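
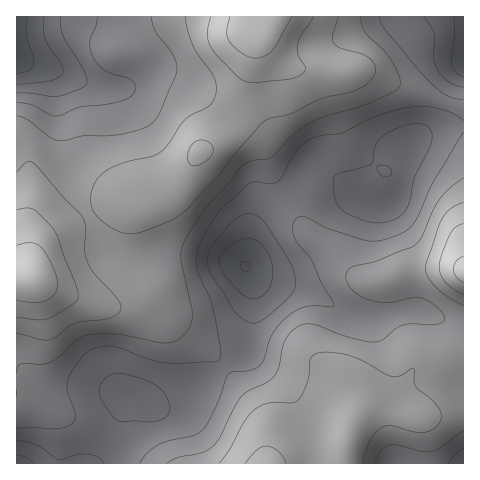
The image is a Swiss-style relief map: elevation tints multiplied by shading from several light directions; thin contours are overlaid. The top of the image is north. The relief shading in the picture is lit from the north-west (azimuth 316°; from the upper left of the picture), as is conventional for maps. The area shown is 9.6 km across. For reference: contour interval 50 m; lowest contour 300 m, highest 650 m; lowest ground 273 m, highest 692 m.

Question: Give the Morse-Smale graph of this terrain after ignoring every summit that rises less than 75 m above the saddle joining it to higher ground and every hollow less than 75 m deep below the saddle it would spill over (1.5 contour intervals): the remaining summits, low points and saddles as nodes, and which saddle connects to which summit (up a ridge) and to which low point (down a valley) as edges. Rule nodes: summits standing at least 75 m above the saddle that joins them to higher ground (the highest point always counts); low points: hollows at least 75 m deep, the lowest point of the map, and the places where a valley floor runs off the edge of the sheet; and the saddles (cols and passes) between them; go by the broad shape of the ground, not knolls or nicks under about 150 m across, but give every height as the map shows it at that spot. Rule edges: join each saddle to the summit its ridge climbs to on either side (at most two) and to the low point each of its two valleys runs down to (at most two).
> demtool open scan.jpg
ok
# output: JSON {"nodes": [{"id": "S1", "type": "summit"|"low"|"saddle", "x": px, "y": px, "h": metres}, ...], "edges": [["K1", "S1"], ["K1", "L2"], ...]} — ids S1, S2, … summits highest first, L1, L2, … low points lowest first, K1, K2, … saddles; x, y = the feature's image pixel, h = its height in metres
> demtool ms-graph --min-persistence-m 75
{"nodes": [
{"id": "S1", "type": "summit", "x": 28, "y": 278, "h": 692},
{"id": "S2", "type": "summit", "x": 271, "y": 18, "h": 670},
{"id": "S3", "type": "summit", "x": 463, "y": 272, "h": 668},
{"id": "S4", "type": "summit", "x": 269, "y": 463, "h": 616},
{"id": "L1", "type": "low", "x": 17, "y": 56, "h": 273},
{"id": "L2", "type": "low", "x": 245, "y": 266, "h": 298},
{"id": "L3", "type": "low", "x": 463, "y": 59, "h": 316},
{"id": "L4", "type": "low", "x": 17, "y": 463, "h": 333},
{"id": "L5", "type": "low", "x": 463, "y": 463, "h": 412},
{"id": "K1", "type": "saddle", "x": 88, "y": 215, "h": 548},
{"id": "K2", "type": "saddle", "x": 463, "y": 360, "h": 532},
{"id": "K3", "type": "saddle", "x": 452, "y": 105, "h": 457},
{"id": "K4", "type": "saddle", "x": 463, "y": 127, "h": 448},
{"id": "K5", "type": "saddle", "x": 224, "y": 367, "h": 447}],
"edges": [["K1", "S1"], ["K1", "S2"], ["K1", "L1"], ["K1", "L2"], ["K2", "S4"], ["K2", "L2"], ["K2", "L5"], ["K3", "S2"], ["K3", "L2"], ["K3", "L3"], ["K4", "S2"], ["K4", "S3"], ["K4", "L2"], ["K5", "S1"], ["K5", "S4"], ["K5", "L2"], ["K5", "L4"]]}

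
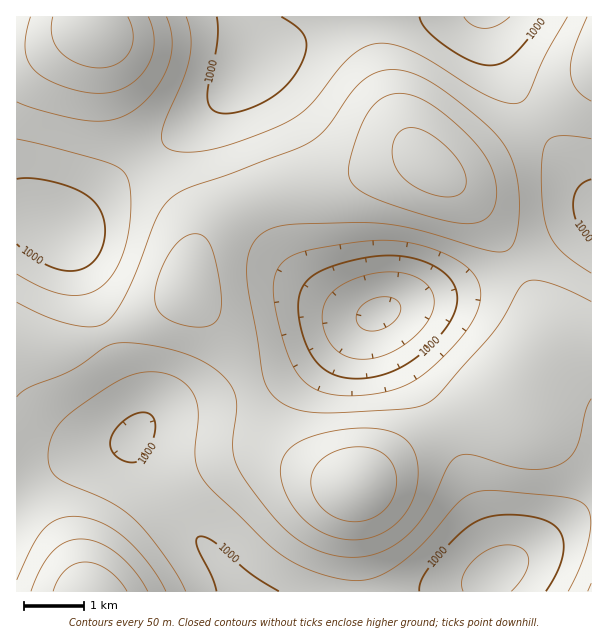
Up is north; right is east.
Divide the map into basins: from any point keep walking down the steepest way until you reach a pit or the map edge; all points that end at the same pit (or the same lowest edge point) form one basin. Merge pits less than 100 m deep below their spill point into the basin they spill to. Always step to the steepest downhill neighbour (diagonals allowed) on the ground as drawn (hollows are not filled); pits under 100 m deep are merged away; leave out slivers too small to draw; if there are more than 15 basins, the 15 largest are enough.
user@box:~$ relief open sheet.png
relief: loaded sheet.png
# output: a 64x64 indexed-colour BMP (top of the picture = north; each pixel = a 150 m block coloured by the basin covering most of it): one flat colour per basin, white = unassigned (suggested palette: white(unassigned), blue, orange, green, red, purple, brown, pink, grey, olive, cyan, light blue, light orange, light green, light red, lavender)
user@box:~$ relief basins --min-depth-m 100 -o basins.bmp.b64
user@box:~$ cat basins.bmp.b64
<image width="64" height="64" href="data:image/bmp;base64,Qk12CAAAAAAAAHYAAAAoAAAAQAAAAEAAAAABAAQAAAAAAAAIAAATCwAAEwsAABAAAAAAAAAA////ALR3HwAOf/8ALKAsACgn1gC9Z5QAS1aMAMJ34wB/f38AIr28AM++FwDox64AeLv/AIrfmACWmP8A1bDFACIiIiIiIiIiIiIiIiIiIiIiIiIiIiIiIiIiIiIiIiIiIiIiIiIiIiIiIiIiIiIiIiIiIiIiIiIiIiIiIiIiIiIiIiIiIiIiIiIiIiIiIiIiIiIiIiIiIiIiIiIiIiIiIiIiIiIiIiIiIiIiIiIiIiIiIiIiIiIiIiIiIiIiIiIiIiIiIiIiIiIiIiIiIiIiIiIiIiIiIiIiIiIiIiIiIiIiIiIiIiIiIiIiIiIiIiIiIiIiIiIiIiIiIiIiIiIiIiIiIiIiIiIiIiIiIiIiIiIiIiIiIiIiIiIiIiIiIiIiIiIiIiIiIiIiIiIiIiIiIiIiIiIiIiIiIiIiIiIiIiIiIiIiIiIiIiIiIiIiIiIiIiIiIiIiIiIiIiIiIiIiIiIiIiIiIiIiIiIiIiIiIiIiIiIiIiIiIiIiIiIiIiIiIiIiIiIiIiIiIiIiIiIiIiIiIiIiIiIiIiIiIiIiIiIiIiIiIiIiIiIiIiIiIiIiIiIiIiIiIiIiIiIiIiIiIiIiIiIiIiIiIiIiIiIiIiIiIjMyIiIiIiIiIiIiIiIiIiIiIiIiIiIiIiIiIiIiIiIzMzMiIiIiIiIiIiIiIiIiIiIiIiIiIiIiIiIiIiIiMzMzMzIiIiIiIiIiIiIiIiIiIiIiIiIiIiIiIiIiIjMzMzMzMzIiIiIiIiIiIiIiIiIiIiIiIiIiIiIiIiIjMzMzMzMzMyIiIiIiIiIiIiIiIiIiIiIiIiIiIiIiIjMzMzMzMzMzMyIiIiIiIiIiIiIiIiIiIiIiIiIiIiIiMzMzMzMzMzMzMiIiIiIiIiIiIiIiIiIiIiIiIiIiIiMzMzMzMzMzMzMzMiIiIiIiIiIiIiIiIiIiIiIiIiIiIzMzMzMzMzMzMzMzMyIiIiIiIiIiIiIiIiIiIiIiIiIzMzMzMzMzMzMzMzMzMzIiIiIiIiIiIiIiIiIiIiIiIjMzMzMzMzMzMzMzMzMzMiIiIiIiIiIiIiIiIiIiIiIiMzMzMzMzMzMzMzMzMzMzIiIiIiIiIiIiIiIiIiIiIiMzMzMzMzMzMzMzMzMzMzMiIiIiIiIiIiIiIiIiIiIiIzMzMzMzMzMzMzMzMzMzMzIiIiIiIiIiIiIiIiIiIiIzMzMzMzMzMzMzMzMzMzMzMyIiIiIRERIiIiIiIiIiIjMzMzMzMzMzMzMzMzMzMzMzMiIiEREREREiIiIiIiIjMzMzMzMzMzMzMzMzMzMzMzMxEREREREREREiIiIiIjMzMzMzMzMzMzMzMzMzMzMzMzEREREREREREREiIiIiMzMzMzMzMzMzMzMzMzMzMzMzMREREREREREREREiIiMzMzMzMzMzMzMzMzMzMzMzMzMREREREREREREREREiMzMzMzMzMzMzMzMzMzMzMzMzMxERERERERERERERERMzMzMzMzMzMzMzMzMzMzMzMzMxEREREREREREREREREzMzMzMzMzMzMzMzMzMzMzMzMzERERERERERERERERETMzMzMzMzMzMzMzMzMzMzMzMzEREREREREREREREREREzMzMzMzMzMzMzMzMzMzMzMzMRERERERERERERERERETMzMzMzMzMzMzMzMzMzMzMzMRERERERERERERERERERMzMzMzMzMzMzMzMzMzMzMzMRERERERERERERERERERETMzMzMzMzMzMzMzMzMzMzMxEREREREREREREREREREREzMzMzMzMzMzMzMzMzMzMxERERERERERERERERERERERMzMzMzMzMzMzMzMzMzMxERERERERERERERERERERERETMzMzMzMzMzMzMzMzMxERERERERERERERERERERERERETMzMzMzMzMzMzMzMzERERERERERERERERERERERERERERMzMzMzMzMzMzMzEREREREREREREREREREREREREREREREREzMzMzMzMxERERERERERERERERERERERERERERERERERETMzMzMxERERERERERERERERERERERERERERERERERERERMzMxERERERERERERERERERERERERERERERERERERERERERERERERERERERERERERERERERERERERERERERERERERERERERERERERERERERERERERERERERERERERERERERERERERERERERERERERERERERERERERERERERERERERERERERERERERERERERERERERERERERERERERERERERERERERERERERERERERERERERERERERERERERERERERERERERERERERERERERERERERERERERERERERERERERERERERERERERERERERERERERERERERERERERERERERERERERERERERERERERERERERERERERERERERERERERERERERERERERERERERERERERERERERERERERERERERERERERERERERERERERERERERERERERERERERERERERERERERERERERERERERERERERERERERERERERERERERERERERERERERERERERETMxERERERERERERERERERERERERERERERERERERERERMzMxEREREREREREREREREREREREREREREREREREREREzMzMxERERERERERERERERERERERERERERERERERERETMzMzMRERERERERERERERERERERERERERERERERERER"/>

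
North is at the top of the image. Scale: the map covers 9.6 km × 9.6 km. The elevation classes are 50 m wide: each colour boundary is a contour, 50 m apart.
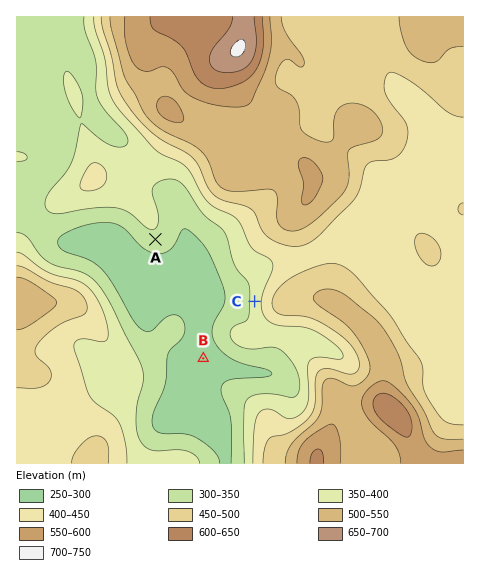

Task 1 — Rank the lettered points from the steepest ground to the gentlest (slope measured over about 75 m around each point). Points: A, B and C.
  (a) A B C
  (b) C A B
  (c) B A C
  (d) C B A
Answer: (b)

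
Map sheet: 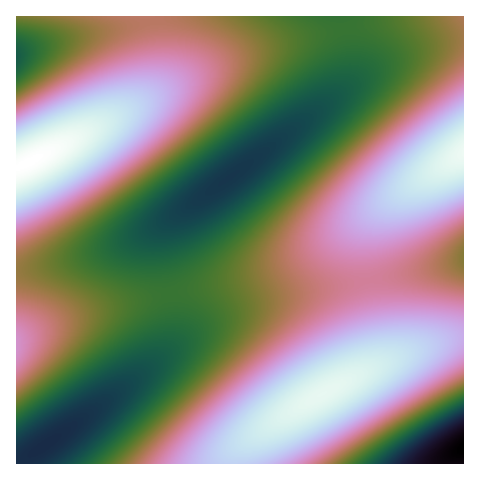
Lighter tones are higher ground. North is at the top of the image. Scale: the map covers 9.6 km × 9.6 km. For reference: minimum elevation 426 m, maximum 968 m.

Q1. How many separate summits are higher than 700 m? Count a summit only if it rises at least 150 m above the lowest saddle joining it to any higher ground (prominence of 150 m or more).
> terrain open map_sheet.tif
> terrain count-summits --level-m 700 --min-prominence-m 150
2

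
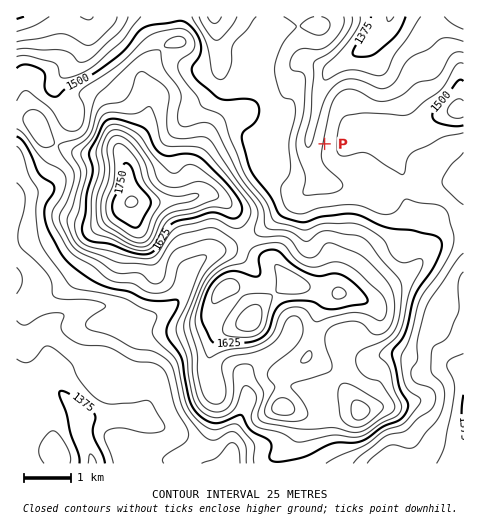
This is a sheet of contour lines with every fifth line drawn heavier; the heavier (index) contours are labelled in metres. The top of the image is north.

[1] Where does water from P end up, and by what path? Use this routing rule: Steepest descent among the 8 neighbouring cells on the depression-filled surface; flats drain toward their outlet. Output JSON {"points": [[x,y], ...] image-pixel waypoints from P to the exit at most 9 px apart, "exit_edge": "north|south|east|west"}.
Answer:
{"points": [[325, 144], [315, 144], [309, 138], [312, 129], [314, 119], [316, 110], [318, 101], [320, 91], [323, 82], [329, 73], [337, 64], [347, 59], [356, 52], [365, 45], [375, 35], [384, 26], [390, 17]], "exit_edge": "north"}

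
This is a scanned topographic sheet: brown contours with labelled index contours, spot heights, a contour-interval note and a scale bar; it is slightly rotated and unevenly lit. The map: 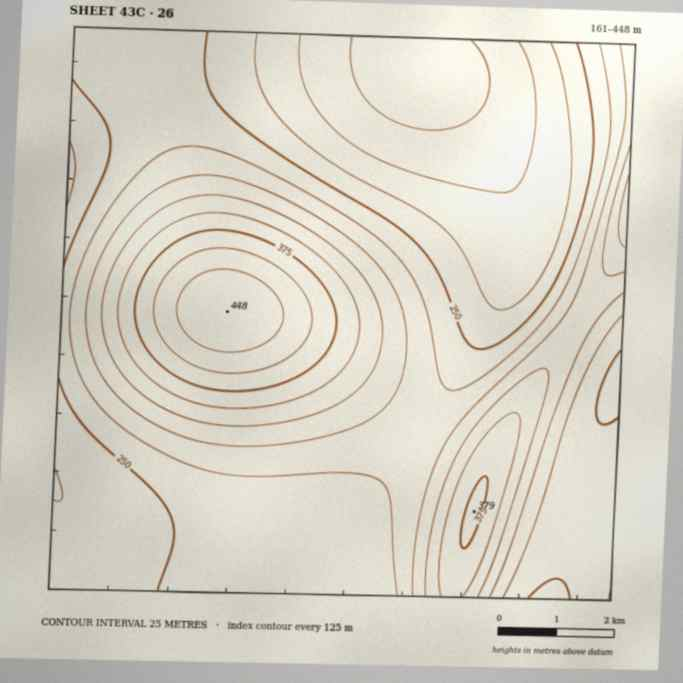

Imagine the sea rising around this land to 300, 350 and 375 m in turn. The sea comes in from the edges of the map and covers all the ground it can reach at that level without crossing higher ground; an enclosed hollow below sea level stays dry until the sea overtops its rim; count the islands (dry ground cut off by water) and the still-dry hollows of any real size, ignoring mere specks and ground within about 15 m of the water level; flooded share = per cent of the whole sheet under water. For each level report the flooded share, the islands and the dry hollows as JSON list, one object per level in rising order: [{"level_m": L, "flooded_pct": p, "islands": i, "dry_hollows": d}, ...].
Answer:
[{"level_m": 300, "flooded_pct": 70, "islands": 1, "dry_hollows": 0}, {"level_m": 350, "flooded_pct": 86, "islands": 1, "dry_hollows": 0}, {"level_m": 375, "flooded_pct": 92, "islands": 1, "dry_hollows": 0}]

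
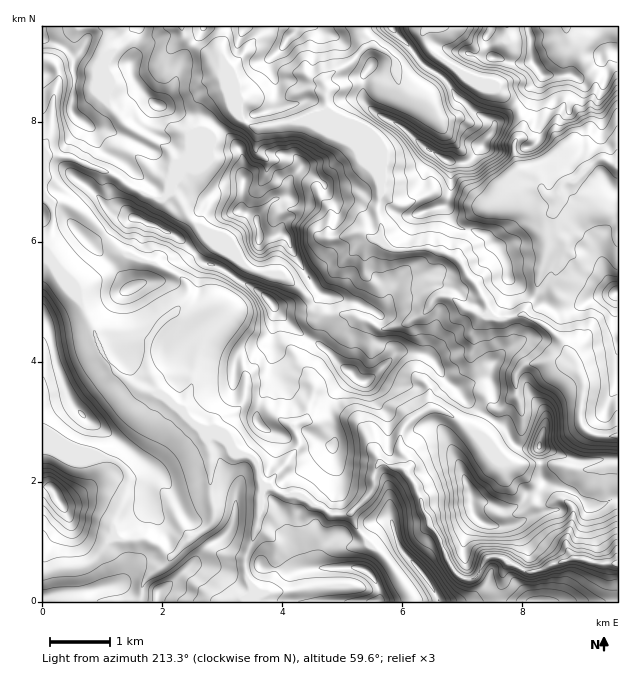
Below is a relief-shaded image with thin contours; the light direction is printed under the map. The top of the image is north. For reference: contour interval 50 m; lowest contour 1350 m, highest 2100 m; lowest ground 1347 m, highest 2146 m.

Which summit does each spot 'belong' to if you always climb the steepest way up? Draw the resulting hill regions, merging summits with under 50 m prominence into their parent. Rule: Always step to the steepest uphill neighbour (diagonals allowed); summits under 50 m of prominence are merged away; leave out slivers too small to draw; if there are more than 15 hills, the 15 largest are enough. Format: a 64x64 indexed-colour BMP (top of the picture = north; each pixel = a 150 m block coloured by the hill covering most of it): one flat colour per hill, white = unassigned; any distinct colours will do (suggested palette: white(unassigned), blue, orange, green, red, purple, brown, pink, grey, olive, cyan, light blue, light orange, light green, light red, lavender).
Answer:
<image width="64" height="64" href="data:image/bmp;base64,Qk12CAAAAAAAAHYAAAAoAAAAQAAAAEAAAAABAAQAAAAAAAAIAAATCwAAEwsAABAAAAAAAAAA////ALR3HwAOf/8ALKAsACgn1gC9Z5QAS1aMAMJ34wB/f38AIr28AM++FwDox64AeLv/AIrfmACWmP8A1bDFAAAAAAAADd3d3d3d27u7u7u7u7u7vu7u7u4AAAAAAAAAAAAAAAAN3d3d3d3bu7u7u7u7u7vu7u7u7uAAAAAAAAAAAAAAAADd3d3d3du7u7u7u7u7u+7u7u7u4AAAAAAAAAAAAAAAAA3d3d3d27u7u7u7u7u+7u7uVV7gAFAAAAAAAAAAAAAAAN3d3d3bu7u7u7u7u+7u7uVVXuVVVVUACIgAAAAAAAAAPd3d3du7u7u7u7u+7u7u5VVVVVVVVViIiAAAAAAAAAMz3d3d27u7u7u7u+7u7u5VVVVVVVVViIiIAAAAADMzMzM93d3du7u7u7u77u7u7lVVVVVVVVWIiIgAAAAAMzMzMzM93d27u7u7u77u7u7lVVVVVVVVVViIiAAAAAAzMzMzMz3d3bu7u7u77u7u7uVVVVVVVVVVWIiIAAAAAAMzMzMzPd3du7u7sREe7u7uVVVVVVVVVVVYiIgAAAAAAzMzMzM93d27u7ERERHu7u5VVVVVVVVVVYiIiAAAAAADMzMzMz3d3dsRERERER7u7lVVVVVVVVVVWIiIAAAAAAAzMzMzPd3dERERERERHu7lVVVVVVVVVVVYiIgAAAAAAzMzMzM93d0REREREREe7lVVVVVVVVVVVVWIiAAAAAAzMzMzMz3d3RERERERERGqpVVVVVVViIiIiIiIAAMzMzMzMzMzPd0RERERERERGqpVVVVVVYiIiIiIiIgzMzMzMzMzMzPd0REREREREREaqlVVVVVYiIiIiIiIiDMzMzMzMzMzMz0REREREREREaqqVVVVVViIiIiIiIh3MzMzMzMzMzM2ZhEREREREREaqqpVVVVRGIiIiIiId3czMzMzMzMzM2ZmERERZmqqEaqqqqVVVRERiIiIiIh3dzMzMzMzMzMyZmZmERZmZqqqqqqqqqUREREYiIiIiHd3MzMzMzMzMyJmZmZmZmZmqqqqqqqqoRERERGIiIiId3czMzMzMzIiImZmZmZmZmaqqqqqqqqhERERERiIiIh3dzMzMzMzIiIiJmZmZmZmZqqqqqqqqhERERERGIiIiHd3MzMzMyIiIiImZmZmZmZqqqqqqqqqEREREREYiIiId3czMzMzIiIiIiZmZmZmZmqqqqqqqqoREREREREYiBd3dzMzMzIiIiIiJmZmZmZmaqqqqqqqqhERERERERERF3d3MzMzIiIiIiIiZmZmZmZqqqqqqqqqERERERERERF3d3czMzMiAAAiIiImZmZmZmaqqqqqqqoRERERERERF3d3dzMzMwAAAAIiIiJmZmZmZqqqqqEaqhERERERERF3d3d3MzMwAAAAACIiImZmZmZmaqqhEREaERERERERd3d3d3czMzAAAAAABmIiZmZmZmYRERERERERERERIiJ3d3d3dzMzAAAAAAAAZmZmZmZmZhERERERERERERIiInd3d3d3MzEAAAAAAABmZmZmZmZhEREREREREREREiIiJ3d3d3czMRAAAAAAAGZmZmZmZhEREREREREREREiIiInd3d3dzMRERAAAAAGZmZmZmEREREREREREREREiIiIid3d3d3MREREQAAD/9mZmYRERERERERERERERESIiIiInd3d3cREREREP////ZmYREREREREREREREREiIiIiIid3d3dyERERH//////2YREREREREREREiIiIiIiIiIiJ3d3d3IRERH///////8RERERERERERESIiIiIiIiIiInd3d3chERH///////8RERERERERERERIiIiIiIiIiIid3d3dyERH///////ERERERERERERERIiIiIiIiIiIiJ3d3d3IRH///////8REREREREREREREiIiIiIiIiIiIid3d3cv////////8RERERERERERERESJEIiIiREQiIiJ3d3Iv//////+ZkRERERERERERERERFEREREREREIiIidyIi//////mZmREREREREREREREREUREREREREREQiJyIiL/////mZmZkREREREREREREREUREREREREREQiIiIiIv//+ZmZmZmZwREREREREREREUREREREREREQiIiIiIi/5mZmZmZmZnBERERERERERERRERERERERERCIiIiIiKZmZmZmZmZmZwRERERERERERRERERERERERCIiIiIiIpmZmZmZmcmZzBERERERERERREREREREREREQiIiIiIimZmZmZnMzMzMwREREREREURERERERERERERCIiIiIiKZmZmZnMzMzMzMESIiIiIiREREREREREREREIiIiIiIpmZmZnMzMzMzMzBIiIiIiJEREREREREREREQiIiIiIimZmZnMzMzMzMzMwiIiIiIkREREREREREREQiIiIiIiKZmZmczMzMzMzMwAAAACIiREREREREREREQiIiIiIiIpmZmZzMzMzMzMzAAAAAAAIiJEREREREREIiIiIiIiIimZmZnMzMzMzMzMAAAAAAACIiIiRERERCIiIiIiIiIiKZmZmczMzMzMzMAAAAAAAAACIiIERERCIiIiIiIiIiIpmZmZzMzMzMzMwAAAAAAAAAAiIgAEQiIiIiIiIiIiIimZmZmczMzMzAAAAAAAAAAAAAIAAAAiIiIiIiIiIiIiKZmZmZzMzMzAAAAAAAAAAAAAAAAAACIiIiIiIiIiIiIpmZmZnMzMzMAAAAAAAAAAAAAAAAAAIiIiIiIiIiIiIi"/>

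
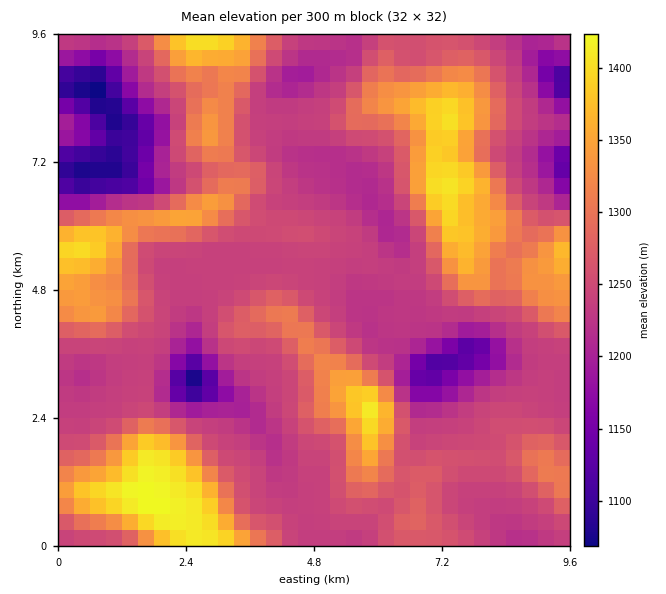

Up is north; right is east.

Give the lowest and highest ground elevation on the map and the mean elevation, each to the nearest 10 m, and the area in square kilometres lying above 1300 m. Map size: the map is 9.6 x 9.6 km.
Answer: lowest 1060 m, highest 1420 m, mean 1260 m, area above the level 23.1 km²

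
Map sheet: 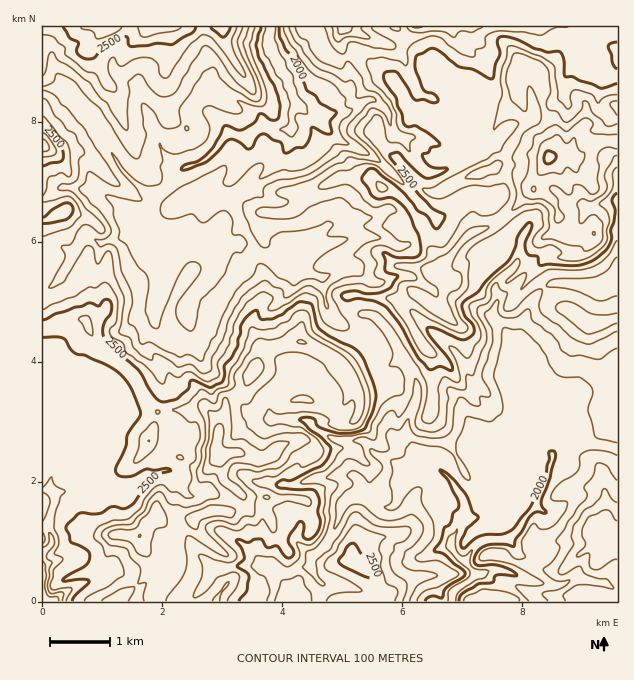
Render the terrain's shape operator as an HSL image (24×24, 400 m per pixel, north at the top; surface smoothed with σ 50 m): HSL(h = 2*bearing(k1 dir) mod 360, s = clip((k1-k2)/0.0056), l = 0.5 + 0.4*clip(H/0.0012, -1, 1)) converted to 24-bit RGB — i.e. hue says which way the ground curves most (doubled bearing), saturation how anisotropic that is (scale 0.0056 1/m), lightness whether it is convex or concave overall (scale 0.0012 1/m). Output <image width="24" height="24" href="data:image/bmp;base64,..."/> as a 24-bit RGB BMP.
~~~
<image width="24" height="24" href="data:image/bmp;base64,Qk32BgAAAAAAADYAAAAoAAAAGAAAABgAAAABABgAAAAAAMAGAAATCwAAEwsAAAAAAAAAAAAALQCqHuhyarfD4prUr89ro3lcGE1I9tXZO4OTNFWO7ezeJB1Zn3A0j24zruKqti2hxNZPADMl57PkvpXefUkRMnYJ2dFObR4jCo9jtmKLh1Q7QC8gYcE618KmaDB0ZqkHwxdSJg0QjPAeLBF839Tt2fLlOGA3G2Ak2NvzcwCh+cQAAMkeSsPY5MXwWiHhfc3AAC98gGWs16jtus700tyglJZJGZXFhvAdTBMiZLTM/QGPBZkwlco+2Kq62pjnlpvJHVkZdgDwCakAMwAR7dfXMj2Qy5GEfoe/EEqLhq+mM4Q5NBc299TYRmHa/M/7x7f4mdfmJK54RB1T7PXWBCkvvcSGLSIa4bGqtFGOCzE7zZx8znDCC28SEyoYtc7SqpPPVRVhfohHf3tfKEcsqOaOYSZlLSMIhVkRpO7bTg3rDvrS9NfqHmSRZzwTOIBwwnlcqMuzWxFwmbmpiJWhG0CSyajdL4xwncpKTm21r5u5b3SW2pC5FUcVTyMbx2DmvvF9LQYHyNJuKa5hV3oRJyUMoOqtNCl6KFssbRwlndi0a2NziIV9tI+HJnBvTGxujdB+el+Ef4FqgX10O0pl+NPXSKOxDxEk6/3Orcfp2bTv4tP0s8PyVQATdHIBO82XWyVAYZ1ESIFYentwcYVzo2V2QI2ATaVAcEcre3WCe3+CgId/Tm9v1aNvXDKBKl+F9/XUPVIsKCsPLScGMAMJ2dbz2PPbbid+FRjV3u7dKyJKfJhYa5N+Xl+AgHiGcGh8r6+beXN6d4V2hIV3Zk1mj+KoNzSEyvTn9VPGxT9UMmFzyL/nl6jWnVqe7PLTWknDCSU59efIRBd5quLOUkd2fXeCf3p0Xm9wpaOEd3B6iIV8aFNTuenSZjafWM7VtDwkWxpJ8drccZG1TmpZVTpCzuzRkk2nhapbKQgr789fi/XcOnw+VVBmdWp3m3BqVWRScaFqYXBnf1hu1PbkcciPKGyUWTYsNxpDXYyTt7986qDao3rW1Pf3m4zSiDxwfDuChuJ9dePzrkUWZaqkOkBcZE9fmWxop45lPmM8r5fYwNDn0apZHFgdOyZClo9vR1deQ1hq1unFM0xn7N3LJ1EsOREUk41dJQ4gwv95bxU80vnodiSHWSocZ0F7bIxp2vDxxbLpP19Jo5hn7MLCe2KtN0BYnoF6Znh8N1xfycuiMd5KW8tolgyw9dbxWmTmys72sJXux/KlXCwZBSM4+tTRGV9kxenmpZ5caW1RJmIytK1iwtRwWEBieWSId2SUcpeVVXBxQ2xHysp2JTUWYiYQQW4fPBEVjYwQ/wGh3/HFpp7j0ju5Bqlo111VJSUOPEAWKVEiupxnGsVe2fBVaUOHfGV7X4x5inpgWXZeb0k2r5svTVt1QryXmmzOaZHSZfJzOxcQ472D2i42UoVSMijA5GaEx0HV7M7RImx4unJvG3M7n/+UNCFBjGR8aXhVmop9ZG+Al0N9topgYX5WRXhVbII3YW8U12xqaN2kHTY+57a83LDxcY43ETVY99XUeq/bckHvhrLo2Nf0XiY6ckA0NoGP5svhZ26kWmecm9XZ32zZz423hlpgPF5Jml04F1sNb+YJpY4qK2IlOTog7W2xH2ttuPCbaVoVSloNSUYSkJwTJM09ahvkpdhpG047w6LHTFqupYBDV8+3jpXU69jzvrDn2O3ztif/Wf/pbUPm7cT3vJPhHlJj9dfWa24wkuTBIiWy1PfoLzC7WLrapSxHdLVXfjdJFzcTx6tZRHiUprdcNXJNL0kxtclsMQ0Ckf+3nRCvib6DIlIfrMswhjKxq43L3Nrx0b+iYxpZ3p+go2qTJwwl4vHaUShghMmM1tvhFkxRO14VqqMiHRE6TsO2qBF62ObzmgCUcFsaksxpXJFotmJuGkY1TLRjyVbS6661eorowqF8ORYoeD5ZvN2qTSFWirRkb0g5bUq8yDktmOfHECNmbEQmKWghYZsQNwMk1/TibUttuJeNPU5pyXCNI7gjEVoi1+SWkBTCaEkZSyk6vubClzxsdlGUwsysRHB6Yx1O1PfYYWy2MAo1inBPLmouxFm42PPjbRlXb5Bjpc7ELi2S8u7Qy3w/H1FusspyTFEjmyKZ17fYOqQ/q01nN1xJzcGeRT9hPMOByezHJAopgEBgzOLKd5HmuujmyIeIgEnI1ebiR2ODMBc44+7C2O/zszSaZ0JeknhoTT6pftGX5LrNJVjE0Lrlpd/ZNSqd3vbVk5dJCQUu38Xf1/bVDzhl8wiI36wwG7d3vJsxXBEjGnGKjOQdJBIPxYxHPEGSV6t+"/>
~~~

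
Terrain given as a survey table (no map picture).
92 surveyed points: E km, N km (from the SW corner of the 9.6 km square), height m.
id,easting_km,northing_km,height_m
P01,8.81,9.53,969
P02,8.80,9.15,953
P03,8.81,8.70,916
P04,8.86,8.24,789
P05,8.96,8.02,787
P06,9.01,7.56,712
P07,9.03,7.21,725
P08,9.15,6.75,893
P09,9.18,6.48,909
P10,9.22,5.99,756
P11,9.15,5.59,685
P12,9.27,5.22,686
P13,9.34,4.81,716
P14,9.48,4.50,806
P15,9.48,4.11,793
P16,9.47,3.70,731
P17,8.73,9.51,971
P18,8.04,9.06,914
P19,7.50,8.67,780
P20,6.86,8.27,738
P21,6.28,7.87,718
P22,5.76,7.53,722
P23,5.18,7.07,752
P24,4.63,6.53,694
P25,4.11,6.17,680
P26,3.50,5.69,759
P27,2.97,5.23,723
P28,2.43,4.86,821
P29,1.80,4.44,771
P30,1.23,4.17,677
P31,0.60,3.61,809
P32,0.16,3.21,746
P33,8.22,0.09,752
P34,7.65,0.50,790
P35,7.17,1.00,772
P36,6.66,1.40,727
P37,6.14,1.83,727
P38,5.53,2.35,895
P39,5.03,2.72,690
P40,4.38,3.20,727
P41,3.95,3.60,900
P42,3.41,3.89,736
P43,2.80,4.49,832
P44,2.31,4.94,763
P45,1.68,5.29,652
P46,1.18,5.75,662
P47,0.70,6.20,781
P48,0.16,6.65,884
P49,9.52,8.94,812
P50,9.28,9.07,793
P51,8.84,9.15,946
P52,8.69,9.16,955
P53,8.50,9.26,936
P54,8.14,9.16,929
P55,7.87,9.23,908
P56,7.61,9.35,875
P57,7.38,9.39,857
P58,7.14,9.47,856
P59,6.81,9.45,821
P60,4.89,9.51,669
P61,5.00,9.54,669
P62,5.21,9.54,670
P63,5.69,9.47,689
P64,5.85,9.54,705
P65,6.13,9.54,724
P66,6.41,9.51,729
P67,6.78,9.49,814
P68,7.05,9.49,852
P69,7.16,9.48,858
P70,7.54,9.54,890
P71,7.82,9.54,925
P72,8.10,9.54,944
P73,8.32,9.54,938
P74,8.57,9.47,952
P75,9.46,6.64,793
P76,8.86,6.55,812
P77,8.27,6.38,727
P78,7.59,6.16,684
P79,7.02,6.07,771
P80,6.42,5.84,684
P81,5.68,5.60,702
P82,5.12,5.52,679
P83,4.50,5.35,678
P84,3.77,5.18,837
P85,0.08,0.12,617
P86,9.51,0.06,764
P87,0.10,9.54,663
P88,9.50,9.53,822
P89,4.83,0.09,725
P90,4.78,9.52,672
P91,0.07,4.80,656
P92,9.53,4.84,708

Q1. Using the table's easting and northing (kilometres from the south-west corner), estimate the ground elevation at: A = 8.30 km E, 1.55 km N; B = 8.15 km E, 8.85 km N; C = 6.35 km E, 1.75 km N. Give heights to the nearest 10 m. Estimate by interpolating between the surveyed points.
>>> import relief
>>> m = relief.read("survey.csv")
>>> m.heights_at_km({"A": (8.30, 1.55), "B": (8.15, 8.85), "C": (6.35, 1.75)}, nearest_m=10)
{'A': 730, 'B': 920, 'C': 730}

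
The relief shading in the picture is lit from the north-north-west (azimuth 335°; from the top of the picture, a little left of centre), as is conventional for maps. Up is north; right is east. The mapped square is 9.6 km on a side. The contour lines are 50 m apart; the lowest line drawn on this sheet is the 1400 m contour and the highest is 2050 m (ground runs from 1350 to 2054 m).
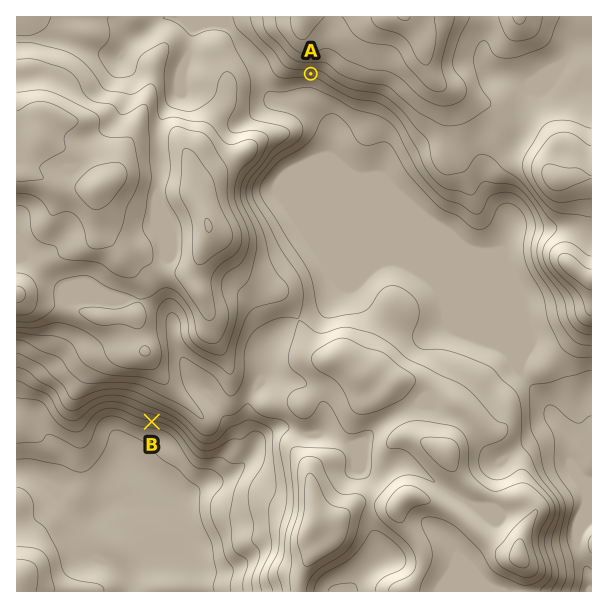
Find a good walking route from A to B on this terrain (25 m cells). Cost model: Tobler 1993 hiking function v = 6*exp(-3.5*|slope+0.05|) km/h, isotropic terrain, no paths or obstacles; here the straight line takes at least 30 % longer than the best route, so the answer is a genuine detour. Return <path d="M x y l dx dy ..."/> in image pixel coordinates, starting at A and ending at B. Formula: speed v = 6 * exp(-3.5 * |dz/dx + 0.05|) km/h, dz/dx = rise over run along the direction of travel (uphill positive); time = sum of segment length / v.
<path d="M311 74l3 3 3 6 0 55-11 21 0 138-42 84-9 9-6 12-15 15-6 3-3 3-6 12-6 6-6 3-6 0-9-4-10-11-15-7-15 0"/>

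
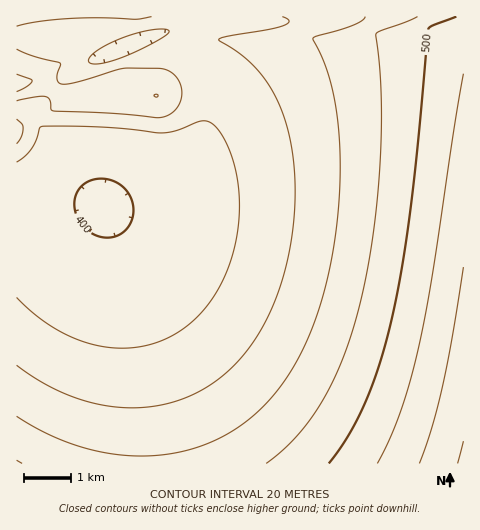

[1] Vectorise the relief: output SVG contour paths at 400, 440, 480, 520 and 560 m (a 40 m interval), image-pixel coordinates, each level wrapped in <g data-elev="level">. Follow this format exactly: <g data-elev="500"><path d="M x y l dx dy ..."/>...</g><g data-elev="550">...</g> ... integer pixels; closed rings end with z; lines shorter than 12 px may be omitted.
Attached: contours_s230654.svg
<g data-elev="400"><path d="M102 237l-11-4-9-8-6-10-2-11 2-10 6-8 8-5 11-2 11 2 11 6 8 10 2 12-2 13-7 9-11 6z"/></g><g data-elev="440"><path d="M17 144l4-7 2-8-1-5-5-5"/><path d="M17 101l28-5 4 3 2 10 3 2 57 2 48 5 9-3 7-5 5-8 2-10-2-9-5-7-7-5-8-3-37 0-46 14-16 2-3-2-1-4 4-14-1-1-26-7-17-7"/><path d="M17 26l19-4 27-3 35-1 38 1 16-2"/><path d="M282 17l7 4-6 5-56 10-8 4 17 11 13 10 12 13 10 14 8 16 7 19 5 20 3 22 1 24-1 26-3 26-5 25-7 24-9 22-10 20-12 17-21 23-26 19-28 11-30 5-32-1-33-7-31-14-30-20"/></g><g data-elev="480"><path d="M418 17l-37 14-5 3 4 35 1 36 0 42-3 43-5 42-6 40-8 36-10 33-16 40-18 32-23 28-26 22"/></g><g data-elev="520"><path d="M463 74l-31 202-12 67-9 36-10 32-11 28-13 24"/></g><g data-elev="560"><path d="M463 441l-5 22"/></g>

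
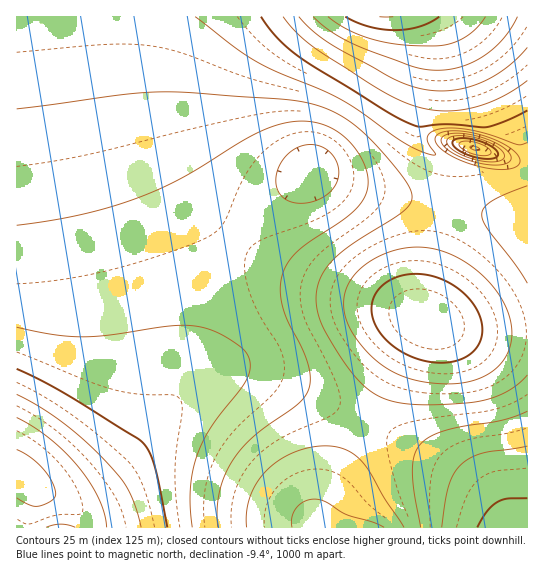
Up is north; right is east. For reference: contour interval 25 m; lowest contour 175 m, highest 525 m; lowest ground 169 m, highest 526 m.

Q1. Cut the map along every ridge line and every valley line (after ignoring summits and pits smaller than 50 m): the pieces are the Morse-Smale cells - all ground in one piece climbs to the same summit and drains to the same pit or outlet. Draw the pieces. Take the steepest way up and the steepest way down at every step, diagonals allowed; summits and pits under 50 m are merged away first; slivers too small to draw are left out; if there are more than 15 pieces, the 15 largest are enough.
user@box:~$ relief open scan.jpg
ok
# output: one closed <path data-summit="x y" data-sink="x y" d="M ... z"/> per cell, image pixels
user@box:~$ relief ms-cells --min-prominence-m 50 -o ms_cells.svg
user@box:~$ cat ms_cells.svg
<path data-summit="386 17" data-sink="23 478" d="M421 16l-405 1 1 511 306-1-4-6 4-18 41-81-3-3-70-35-44-15-21 0-9 3-18 9-20 17 12-13 2-7 6-59 10-36 14-26 30-38 58-48 26 10 36 11 105 19 50 14-1-58-4 4-10 4-34-2-18-5-23-11-18-16-3-14 10-36 4-33-2-25z"/><path data-summit="426 319" data-sink="23 478" d="M313 171l-36 26-25 22-21 26-14 21-8 17-10 36-4 28 0 23-8 21 30-19 9-3 21 0 44 15 72 37 42-76 20-25 20 7 28 5 55 1 0-107-2-2-48-13-111-20-30-10z"/><path data-summit="426 319" data-sink="514 527" d="M429 320l-4 0-9 9-11 16-41 76 66 35 32 20 29 25 16 27 20 0 1-194-55-2-28-5z"/><path data-summit="386 17" data-sink="475 149" d="M527 16l-106 1 8 16 2 25-4 33-10 42 7 13 14 11 23 11 26 7 26 0 10-4 5-5z"/><path data-summit="386 17" data-sink="514 527" d="M365 421l-42 82-4 18 4 7 184-1-6-12-10-14-29-25-32-20z"/>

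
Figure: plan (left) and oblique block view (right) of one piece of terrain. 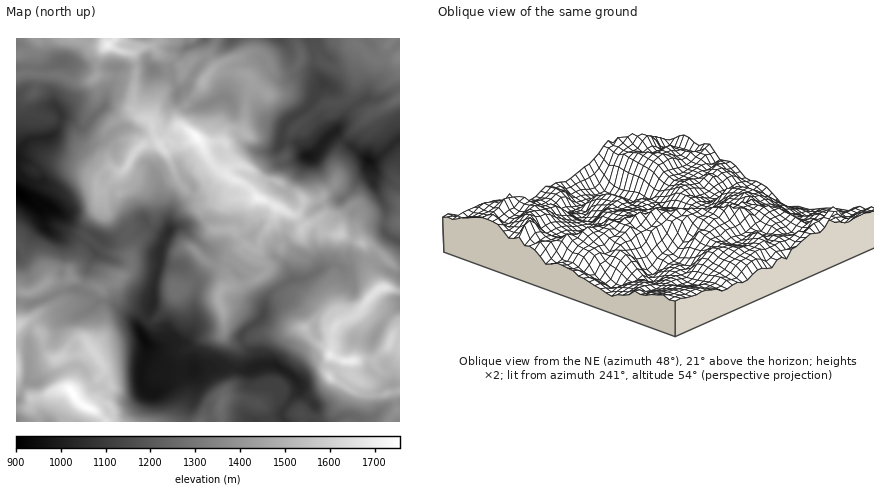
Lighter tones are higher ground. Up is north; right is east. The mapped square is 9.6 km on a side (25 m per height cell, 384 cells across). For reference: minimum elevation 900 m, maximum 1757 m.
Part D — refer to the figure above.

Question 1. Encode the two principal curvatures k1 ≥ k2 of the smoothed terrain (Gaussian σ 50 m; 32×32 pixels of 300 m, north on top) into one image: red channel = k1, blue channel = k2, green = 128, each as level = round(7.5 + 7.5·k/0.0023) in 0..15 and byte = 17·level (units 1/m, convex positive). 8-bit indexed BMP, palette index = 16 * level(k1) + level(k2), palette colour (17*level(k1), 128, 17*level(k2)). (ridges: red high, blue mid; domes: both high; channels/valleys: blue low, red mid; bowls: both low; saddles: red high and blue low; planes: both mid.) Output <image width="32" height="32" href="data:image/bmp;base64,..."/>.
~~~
<image width="32" height="32" href="data:image/bmp;base64,Qk02CAAAAAAAADYEAAAoAAAAIAAAACAAAAABAAgAAAAAAAAEAAATCwAAEwsAAAABAAAAAAAAAIAAABGAAAAigAAAM4AAAESAAABVgAAAZoAAAHeAAACIgAAAmYAAAKqAAAC7gAAAzIAAAN2AAADugAAA/4AAAACAEQARgBEAIoARADOAEQBEgBEAVYARAGaAEQB3gBEAiIARAJmAEQCqgBEAu4ARAMyAEQDdgBEA7oARAP+AEQAAgCIAEYAiACKAIgAzgCIARIAiAFWAIgBmgCIAd4AiAIiAIgCZgCIAqoAiALuAIgDMgCIA3YAiAO6AIgD/gCIAAIAzABGAMwAigDMAM4AzAESAMwBVgDMAZoAzAHeAMwCIgDMAmYAzAKqAMwC7gDMAzIAzAN2AMwDugDMA/4AzAACARAARgEQAIoBEADOARABEgEQAVYBEAGaARAB3gEQAiIBEAJmARACqgEQAu4BEAMyARADdgEQA7oBEAP+ARAAAgFUAEYBVACKAVQAzgFUARIBVAFWAVQBmgFUAd4BVAIiAVQCZgFUAqoBVALuAVQDMgFUA3YBVAO6AVQD/gFUAAIBmABGAZgAigGYAM4BmAESAZgBVgGYAZoBmAHeAZgCIgGYAmYBmAKqAZgC7gGYAzIBmAN2AZgDugGYA/4BmAACAdwARgHcAIoB3ADOAdwBEgHcAVYB3AGaAdwB3gHcAiIB3AJmAdwCqgHcAu4B3AMyAdwDdgHcA7oB3AP+AdwAAgIgAEYCIACKAiAAzgIgARICIAFWAiABmgIgAd4CIAIiAiACZgIgAqoCIALuAiADMgIgA3YCIAO6AiAD/gIgAAICZABGAmQAigJkAM4CZAESAmQBVgJkAZoCZAHeAmQCIgJkAmYCZAKqAmQC7gJkAzICZAN2AmQDugJkA/4CZAACAqgARgKoAIoCqADOAqgBEgKoAVYCqAGaAqgB3gKoAiICqAJmAqgCqgKoAu4CqAMyAqgDdgKoA7oCqAP+AqgAAgLsAEYC7ACKAuwAzgLsARIC7AFWAuwBmgLsAd4C7AIiAuwCZgLsAqoC7ALuAuwDMgLsA3YC7AO6AuwD/gLsAAIDMABGAzAAigMwAM4DMAESAzABVgMwAZoDMAHeAzACIgMwAmYDMAKqAzAC7gMwAzIDMAN2AzADugMwA/4DMAACA3QARgN0AIoDdADOA3QBEgN0AVYDdAGaA3QB3gN0AiIDdAJmA3QCqgN0Au4DdAMyA3QDdgN0A7oDdAP+A3QAAgO4AEYDuACKA7gAzgO4ARIDuAFWA7gBmgO4Ad4DuAIiA7gCZgO4AqoDuALuA7gDMgO4A3YDuAO6A7gD/gO4AAID/ABGA/wAigP8AM4D/AESA/wBVgP8AZoD/AHeA/wCIgP8AmYD/AKqA/wC7gP8AzID/AN2A/wDugP8A/4D/ALPGg6WTlPbi1YOFl6aWg9alt3WFlpWjubazxYKCg4TGw+eWdaX35tS0k3NjhaZztabYhbe5l5K4gHG1loWlcaHQ5fb2+aZztOiEYHR0lpeCyOmlhoaGuHKQxpTW1tf09KFxcKLXo6TG13NyiIeGhnWStdakt8m1cFLY97XYt5RyooOmooBxhei3c3KIh4d2doaDkXKCgICEhPSgw9OClpaRg9f5xrXXt7eEgoeHl4aGg4O2loVzdaa1xPfz98LElYJzxHO1tsinqJWAhJaGlMXG98O1paanlcTU5mOTYMXmlMTIk8bpptmohXC2hYWVhbb4YKPGttf51aPndISEgPf49IV1gnKF1pSAw+aEloZjhfi3knGGt7bTxsbnx5aRxYCg5aeHloTFk6aVgdWohIPY6JeYcZWVdYWWybX2x4SS9dSAo6aVlLamdnVw2bmVo/mlloRjlIeGl4alhGD4w8CVpPm1xdPYxtiXloDZqKZytte25reSgoWFl5aFgrT69JSmt6Tpc4W32OeogNWWhIS0poSFxsmDhYNzpnSVtZDAdKa4lqWlg4KC16dxsqV096WWhZe2o5SnlnWEhZWU1vimlbaVlaaUlaa3xnOQ+Pixg4Wot7eUtpK0hYSD1vXmlJjFgnGWtoKBlJa3t3DGkMTIpcZz1oWS6qPX+PfktlCAuISCx5TSpOijlHXGcYBRxLWjlJaT1mHT5aWUxbWlkLmGhIVyY5T62qaFU6WDpcfXlaaFlWPm9/Vw1dXElsmhlYKEdIaDleinxoamp6aEtZanqKbX+PaC1fblYJDpt5C4hKamg3THyKaltqeWlNejpYaVpPWTkPLmpMfltMOBpKWlt4Omtsi3hOekl3SF1YKnlujSweT1xmOWk+m5lYCVuJaVprenp5fHovZiY8ORl5Xmlff3lIGyklKE6LiVUKanhKimhaeGlrdz9uWj95R053O0tHCAcOeScYDmlaCEopWEgnJjuJamlKam1uWmhNf41Omh9+eDo5SogZPSpqeYgpenp5DHg5Xng2CR1qL396OFtsXHlJSSyKiWYKTHhoeXh5eok3S3kabU1+jIkeaChaeWk8WEpWGStqa3k6fIpoSmlYRilobHcJXYhbeUgcRxgoSEtaa4t6WCt7imhJW194PHlHSFhMWDhOeUl9dwpOeEdYant8m3qISFdKWXhJWStbTG19bW+rWU1aN1pcWQ+ZWGl7inlIWmdWSFl6iGlqejlJSVdWLTgmGxw1CTtrWQ+KWll4W4lMaEpqaXh5iXlseWlWJilcSz0/ahxdai19XD5fenp7mDx5SVdJeHp5a2g7a1tsfFsvzxw/b1pLSQoPVwhMi4lZPIhJWnmKiFp6Q="/>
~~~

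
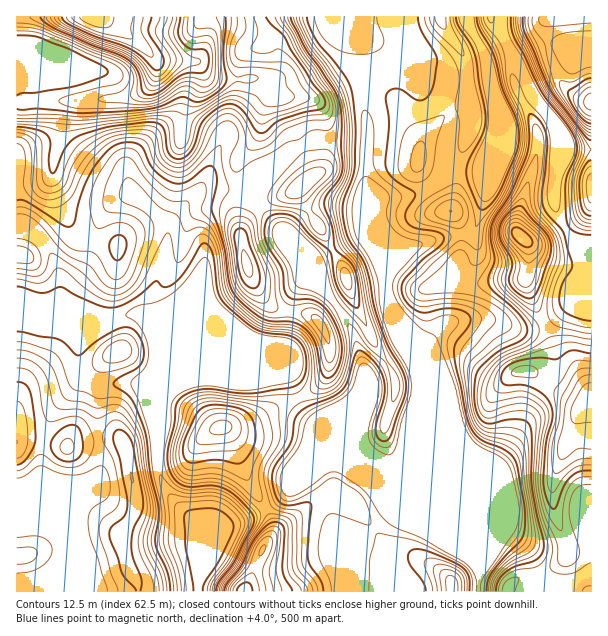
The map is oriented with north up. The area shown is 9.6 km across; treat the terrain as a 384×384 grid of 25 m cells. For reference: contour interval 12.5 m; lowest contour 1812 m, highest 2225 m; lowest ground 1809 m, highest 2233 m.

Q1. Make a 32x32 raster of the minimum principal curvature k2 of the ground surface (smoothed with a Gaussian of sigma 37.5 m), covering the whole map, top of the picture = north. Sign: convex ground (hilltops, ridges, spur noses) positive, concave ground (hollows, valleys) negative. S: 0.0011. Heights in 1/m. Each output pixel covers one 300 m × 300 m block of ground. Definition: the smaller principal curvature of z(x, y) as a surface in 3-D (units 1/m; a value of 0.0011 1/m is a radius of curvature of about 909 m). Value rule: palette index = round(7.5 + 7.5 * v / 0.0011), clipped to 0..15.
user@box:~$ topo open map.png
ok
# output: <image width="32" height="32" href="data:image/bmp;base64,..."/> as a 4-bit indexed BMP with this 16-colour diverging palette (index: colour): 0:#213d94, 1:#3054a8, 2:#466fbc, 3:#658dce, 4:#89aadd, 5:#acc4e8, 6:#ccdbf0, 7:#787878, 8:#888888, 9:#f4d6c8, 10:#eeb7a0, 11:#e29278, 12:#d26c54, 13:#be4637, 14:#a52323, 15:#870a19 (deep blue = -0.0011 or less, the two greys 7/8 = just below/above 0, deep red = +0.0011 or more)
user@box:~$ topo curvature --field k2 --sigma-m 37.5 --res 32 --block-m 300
<image width="32" height="32" href="data:image/bmp;base64,Qk12AgAAAAAAAHYAAAAoAAAAIAAAACAAAAABAAQAAAAAAAACAAATCwAAEwsAABAAAAAAAAAAlD0hAKhUMAC8b0YAzo1lAN2qiQDoxKwA8NvMAHh4eACIiIgAyNb0AKC37gB4kuIAVGzSADdGvgAjI6UAGQqHAGZ3Z3h0B6d3dXd3VqBpZ1aHZ2h4ZFBWZVZ3d2dCB2WGh3Z4dVVyKoZXd3diV1NEdmZ2eHZWdgOGZ3dlV3dzN3Z3d3Z4NFNDRWZ3V3d3czhmd3dldQVVeDNXdHd3d3JoZVVWZYAqdnYnVld3d3dxaGWEmFZwSXd3Y3d3V3d3M0iGhIhYkSiId4V3c4N3cXY4d4VoWHMmmZd1R3KCdxeGRHeHVmdlOJh2dlJVQncJh1V4iHZURmIhI0RZJiVXF4dmaId1d4R3d3dyWUBidUd5h2d3dXmkd3d3UFkjQ3V2VVZ3ZmZFdHd3ITNoBwdVZ2Q1ZmZ2VEV3cVmFkhYTZURTVVVmZ3hmVUSYVDB1Fpd3V4VXZld5hXYkmHNyo0WIdViWR5ZXaIZnFIdVU3B0V4QjVzdjeGmHVxWGJTUkdSFCOqkURndnhldFhCKIF1d3cTxzBldmZlV1Z2VnRCdmaKQFQilIhmdWZUZmaXYlVkRkFXIpSIdmVmY2dlWKQ3iVZGBzCUd3ZUWJNXZWVkN3hWRwYyIzVVVDaFRXZVZTd4ZoMGMEh2d3dCVDWGZXNHd3aDBgCod4h2lEhFeIiRaHd3cDIHp2ZVQnc4Vod3Q3d3dlCAdVd3MQOIWURmhiZ3d2ZAQXZUICZ3dkdUZ3JXd3ZXBBZmZkeId2c0ZmUyd3h1ggcbh2"/>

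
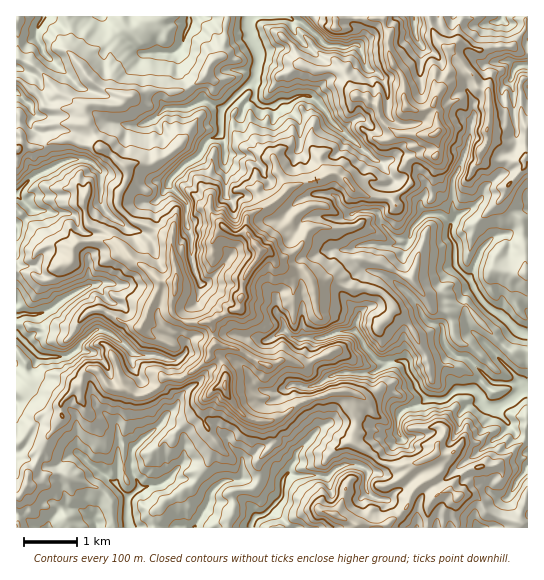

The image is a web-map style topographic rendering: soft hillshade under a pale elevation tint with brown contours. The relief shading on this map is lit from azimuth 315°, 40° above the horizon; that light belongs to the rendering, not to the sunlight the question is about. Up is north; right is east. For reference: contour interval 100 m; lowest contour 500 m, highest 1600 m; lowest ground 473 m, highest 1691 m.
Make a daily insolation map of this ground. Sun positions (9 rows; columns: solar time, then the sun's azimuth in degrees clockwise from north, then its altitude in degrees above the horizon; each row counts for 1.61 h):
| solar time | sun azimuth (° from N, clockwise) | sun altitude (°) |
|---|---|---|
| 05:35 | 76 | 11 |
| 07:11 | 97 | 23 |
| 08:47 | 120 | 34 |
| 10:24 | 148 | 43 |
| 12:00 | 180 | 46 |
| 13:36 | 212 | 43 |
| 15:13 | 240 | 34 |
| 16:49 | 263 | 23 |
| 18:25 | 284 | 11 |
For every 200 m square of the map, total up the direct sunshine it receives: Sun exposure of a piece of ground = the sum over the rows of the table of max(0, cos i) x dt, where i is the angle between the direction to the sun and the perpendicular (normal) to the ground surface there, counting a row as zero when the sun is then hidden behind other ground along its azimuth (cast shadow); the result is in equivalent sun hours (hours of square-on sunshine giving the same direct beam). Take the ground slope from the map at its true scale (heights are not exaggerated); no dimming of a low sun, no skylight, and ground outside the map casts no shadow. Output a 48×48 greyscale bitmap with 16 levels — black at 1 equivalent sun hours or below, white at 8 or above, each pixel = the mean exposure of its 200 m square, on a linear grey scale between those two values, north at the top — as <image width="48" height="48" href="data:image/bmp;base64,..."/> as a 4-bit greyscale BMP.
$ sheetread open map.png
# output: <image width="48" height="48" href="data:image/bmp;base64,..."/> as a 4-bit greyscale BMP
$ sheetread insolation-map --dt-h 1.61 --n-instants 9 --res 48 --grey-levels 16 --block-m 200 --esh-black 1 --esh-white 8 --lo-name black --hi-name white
<image width="48" height="48" href="data:image/bmp;base64,Qk32BAAAAAAAAHYAAAAoAAAAMAAAADAAAAABAAQAAAAAAIAEAAATCwAAEwsAABAAAAAAAAAAAAAAABEREQAiIiIAMzMzAERERABVVVUAZmZmAHd3dwCIiIgAmZmZAKqqqgC7u7sAzMzMAN3d3QDu7u4A////AL3t7KrLre7u2L3bY1z+7/urverM7b3u3O7uq93cnN7v6ZvKyIrNuJdqd+vd79zIfP/u7+7bh4vu7JzM6YmoUJtCWryu3vynW77u3v6X2XN87ois7oiHUbx7/a3Kx5q+R6u97rZ6vP2Kz+uZzZdDBHpkS+vNeb7uo5m6mWnbnf/Zvv/s/Nqs2DA77t7t5p3uubvulZ7qrO7t3v+qv+ubzt3uc0fO7lFUy9vtze7qlZ3s3/qu3P2Ved7JcAmsW9gWXbzN3e7L6ljM77jP/+7YZ3zKpGeIoZa0Wby97O667teN7a7+7v/tt3rN1meKgWcnjbu7uuqu7/uL7u/qQn3+7s3ulQABVDd5vLmb3srv/+3Jzt7IiEW/7978zJUgGZrchtupnrz/6826is2rqpIRbO2Z3Ji8t5ze2ru5q627pp3bdnvLvuplEAEhi3e93e2azcipd91LNchFqJeZvv7uxzMwAknM3sncv8URNDB7QgAFW9iLx5yq/u62ZYrLdG2n7nbMhEi0Novnm93YMDYjWtg23cy5e9p9zH3dyTYgnvyYuIU1gwQQABQ67ry5nZnbVe28vJNL7sze3dzO/obNpjSM7sqInL64nHNnitzbecz6Z63v/Fms3dhpztiM3dpnzt62Z3lSq7vJRGq9u4urzdqGnae93baM3e/qYzVLuZvchWe8y6rM3L7/yGjM2Vfd7//+2lJVi7zbYmuLzNvczdzKdpypq3vv7+2//s3u/ueZN6u97e7bq7qHnbzKVJv/7pm87pv//Xa2KceI3dyomave2VvcmbjMy73KvKvetmq1KciazrnLh3d2Z1rdmLeszJmrvO/beYykGszdpZeN7uyIhkfLeNtpvJqHh3qnWcuiKL+8VXp87v/+moa8et/rzMdWlclU3HaDObYGh4q4hkbJftU4dp7/7aN5i8ZupjVjXWEFvtvO3pUlr+yIylnv2lzt3deNy4RAeKADV96WZX7u26uezemu7L3t3ad87sQHeXONxWz8qt6XZt6uq/u97rVEeWZZ3bkzlTFFhbaL3+mcurq/hu62vttzNVK+3v+jInB6ash3iHdkbezvs579rd3shVz7mr37M5OInblatVZFy73utT3du8zv/tyoiZiuxETMlnx7iUJe/t7MtjjtuKmbzLh6qZmq20SXdDZZUhTbvu7v6Tbdu4jd3uuppjmorIZ3U0dJcWyJ13ZYmUbLqsabzM3v/7QyTLeYVmSXRuute//bqGbKiTbczN7d/9yZUploeZdyPN7tWcecvZm4aJ69yGi7q97v7O65reyI3dyVSrZr2q22SNq6aO11RYmIzu/qiO7u3bZFS6eJvcqXGmu1jsiKmaqJrMZYia3/7sgyvaZ5vcd8MutW3Zq7ypl4mt/riKzJe4Ys24dlvZlkp5he2ZzMzLqYuop1eZh0cgFMyYQq287+7caamrvM3u7qqap3nOs3Foeqy3KMe4NWe+t5q7y93e7beqy4rHMzrdzNu5KIZmUxS96I3Lq9zM3NuqzblCSNu7ze13O6iM2nuw=="/>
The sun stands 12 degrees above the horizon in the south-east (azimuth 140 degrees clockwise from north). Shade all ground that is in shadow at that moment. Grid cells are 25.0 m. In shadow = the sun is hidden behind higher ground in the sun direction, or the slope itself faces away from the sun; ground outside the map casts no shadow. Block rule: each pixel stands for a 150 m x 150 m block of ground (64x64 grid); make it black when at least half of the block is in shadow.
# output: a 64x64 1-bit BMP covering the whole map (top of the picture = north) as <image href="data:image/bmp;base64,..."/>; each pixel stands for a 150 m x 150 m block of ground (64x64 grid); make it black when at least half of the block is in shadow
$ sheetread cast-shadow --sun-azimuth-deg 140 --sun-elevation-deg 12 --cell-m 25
<image width="64" height="64" href="data:image/bmp;base64,Qk0+AgAAAAAAAD4AAAAoAAAAQAAAAEAAAAABAAEAAAAAAAACAAATCwAAEwsAAAIAAAAAAAAA////AAAAAAAAMAOHwAQgAAQjA8fofyAGAAOB5/9/oA4AB8Hg/7+yD4AH8OD/m9sHgAP8/P+ezweAZ/h8//82A84LHgD//gOA5gMODP/zwfjAA4AG/gfw/GADwAA/h/d+8AHgEB/H+3/4AfAAD8f///gAeAMHw////AA4B8OD///8ABwP4AP///wAD0f8Af+H/gGHwf/58xz/K8fAf//wEP8b/8AH/+AA//f/wQAf4wD/9/+H/B/nAP///x//GMQD//4////wAAf//D9///gEBv/zPgBYOBwM/wcvgGg8ABD//6/wCDwAAP//r/DIGAEAz//38EAAAACH//fwABwEQBH/9/gAOAZg+Pz3+AAAxGD84ff8HQHBcvxz//xh/8Hw/gPv/3A/47r/////sAPjvv+//98YAuMA////+A/wf8D/f//8IP4z4P8///84ggPw/7///5+GEnj/u///wA+TOP/////4A4Mcf/n////fA44/8P///7+BwB/H//9///HDAE/////xscOw9/////AB4rz/////3PnjcY////v7+eJ/B////zt54uAB////yzDi6Ph////PcOaT7gP////47hef/D8D/3im/z/+f4P/fCeef/8/w/58f15z/4fv/vw++GH/z//++AB+QB/P//z+fD4AH8++/v/+PAAf3/w+//48MA/P/xH/fw=="/>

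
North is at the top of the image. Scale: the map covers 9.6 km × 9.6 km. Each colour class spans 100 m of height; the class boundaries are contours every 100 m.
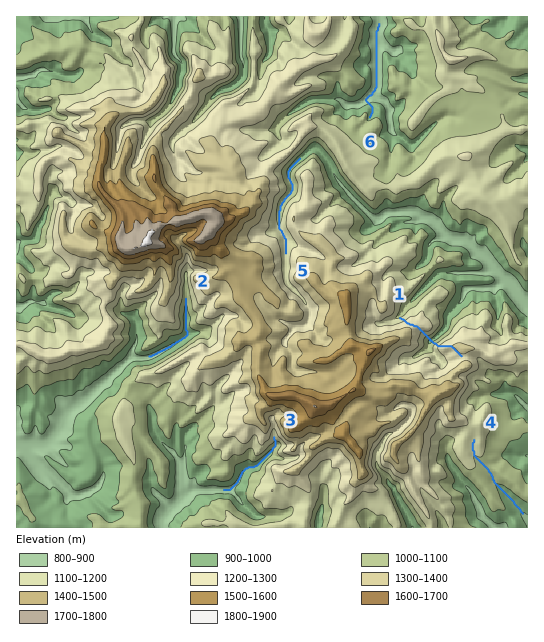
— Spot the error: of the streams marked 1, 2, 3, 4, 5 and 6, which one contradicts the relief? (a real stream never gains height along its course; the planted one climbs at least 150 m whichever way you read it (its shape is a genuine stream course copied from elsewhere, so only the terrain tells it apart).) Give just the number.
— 1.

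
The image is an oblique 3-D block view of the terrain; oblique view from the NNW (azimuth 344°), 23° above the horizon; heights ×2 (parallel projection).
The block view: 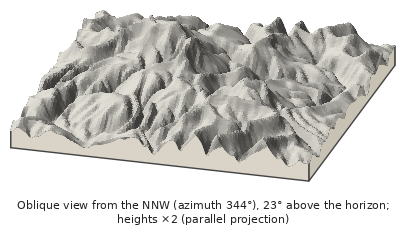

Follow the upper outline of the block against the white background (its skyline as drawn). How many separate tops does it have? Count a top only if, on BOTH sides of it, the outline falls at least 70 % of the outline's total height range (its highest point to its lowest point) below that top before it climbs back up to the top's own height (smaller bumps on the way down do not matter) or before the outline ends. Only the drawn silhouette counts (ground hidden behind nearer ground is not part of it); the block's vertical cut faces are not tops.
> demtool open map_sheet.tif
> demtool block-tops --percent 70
0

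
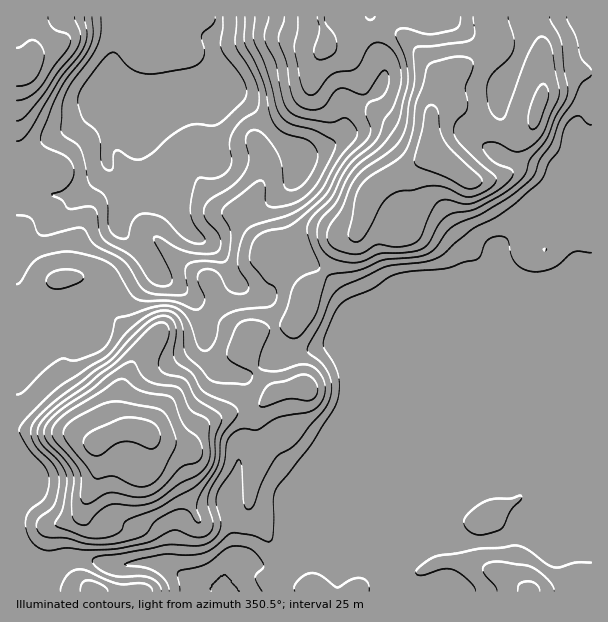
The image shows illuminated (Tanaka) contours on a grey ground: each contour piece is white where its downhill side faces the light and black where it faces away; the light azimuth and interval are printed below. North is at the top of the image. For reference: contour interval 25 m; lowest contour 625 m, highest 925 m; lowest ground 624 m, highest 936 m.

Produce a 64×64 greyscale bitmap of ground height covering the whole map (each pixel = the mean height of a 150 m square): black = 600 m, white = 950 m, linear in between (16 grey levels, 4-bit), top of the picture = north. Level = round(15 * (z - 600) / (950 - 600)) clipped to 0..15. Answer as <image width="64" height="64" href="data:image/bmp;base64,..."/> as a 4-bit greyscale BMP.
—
<image width="64" height="64" href="data:image/bmp;base64,Qk12CAAAAAAAAHYAAAAoAAAAQAAAAEAAAAABAAQAAAAAAAAIAAATCwAAEwsAABAAAAAAAAAAAAAAABEREQAiIiIAMzMzAERERABVVVUAZmZmAHd3dwCIiIgAmZmZAKqqqgC7u7sAzMzMAN3d3QDu7u4A////AHd3eImZiIiHZURDMzREVVZmZVZlVVVVVVVWZ3eId2Zmd3d4iIh3d3ZVREMzRERVVWZVVVVVVVVVVWZnd3d2ZmZ3d3d3dmZmZVRERENEREVVVVVVVVVVVVVWZnd3d2ZWZnd3d3dmZlVVVVVUREREVUVVVFVVVVVVVVZmZmZmVVVVd3d3d3d3dmZmZmVUREVVVERERERFVVVVVVZmZmVVVVV3iIiJmZmIh3d3dmVVVVVUREREREVVVVVVVVVVVVVVVXiJmaqqqpmYh3iHZlVmVVRERERERFVVVVVVVVVVVVVVeJmqq7qqqZiIiIh2ZmZVVERERERERVVVVWZmVVVVVVV4iZq7uqqqmZiJiHZmZlVUREREREREVVVVVmZVVVVVVXeImry7u7uqmZmHZmZmVVREREREREREVVVVZlVVVVVVd3iavMy7zMuqmYdmZmZVVERERERERERERVVVVVVVVVV3d4q8zMzN3LuqmHZndmVUREREREREREREVVVVVVVVVXd3ibzd3d3dy7updmd2ZVVEREREREREREREVVVVVVVVd3iavN3d3d3cy7qHZ3dmVVRERERERERERERFVVVVVVV3eJvN7t3d7tzMy5dnd2ZlVERERERERERERERVVVVVVXeJvN7u7t7u3czLl3d3dmZVREREREREREREREVVVVVVeJvN3u7u7u7t3MuXd3d3dmVUREREREREREREVVVVVVWIq83e7u7u7u3Mu5h3d3d3ZVVERERERERERERFVVVVVYirzd3u7u7u3cu7qYiId3d2VUREREREREREREVVVFVVeJq83d3u7u3cy7qpmIiId3dlVERERERERERERFVEVVV3iavM3d3d3dy7qpmYiYiIh2VUREREREREREREREVVVXd4iavM3dzMzLqZmIiJmZmYdlRERERERERERERERVVVZ3eImrzMzMu7upiIiIiZmZl2VERERERERERERERFVVVmd3eJq7zLuqqpiHd3iIiZmHZUREREREREREREREVVVWZnd3iJq7uqqZiHd3eIiIiIdlREREREREREREREVVVVZmZnd3iau6qZiHd3iId3d3dlVERERERERERERERVVVVmZmZmZ4mqqpmHd3iIh3d3ZlVUREREREREREREREVVVWZmZmZmeJq6qYdmd4iId3dmVURERERERERERERERVVVZmZmZmZniauph2Z3iIh3iHZVRERERERERERERERFVVVmZmZmZmd4mql2Zmd4iHiId2VUREREREREREREREVVVWZmZmZmZneJmHZmZ3d3d4iHZVREREREREREREREVVVVZmZmZmZmZmd3ZVZmZmd3iIhmVVVERERERERERERVVVVmZmZmZmZlVVVVVmZmZmeIiHZVVVVUREREREREVVVVVVZmZmZmZlVEREVWZVVmZ3iId2ZlVVVEREVVVVVVVVVVVmZ3ZmZmVDMzRWZlVWZneIh3dmZVVVVVVVVVVVVVVVVWZmdmZmVUMzNFVlVWZ3d3eIiHd2ZVVVVVVVVVVVVVVVVmZmZmVUMzNERVRVZ3d3d3iIiId3ZmZmVVVVVmZlVVVVVWVVVEMzM0QzNEVnd3d3iZmpmIiIh2ZmVVVmZmZVVVVVVVRDMzMzMyIjRWd3d3eJqqqqqqmYdmZlVWZmZmZlVEVVVDIiMzMyIiNFZnd3eJqru6qrqph3dmVVZmZmZmVUREREMiIzMyIiNEVWZmd4maq7uqu6qYd3ZmZmZmZmZERDNEQyIiIiIiM0RVVVVmeJqru6qrqpmIh3ZmZVVVVkREMzMzISIiIiI0RFVVRVVniau7uquqqZmYh2ZlVVVVRDMzMzMhEiIhIjNERVRERFZ4q7u7q6qqqqqYd2ZVVVVEMzMzIiEREREiIzNEVEMzRWiau7u7uqq7u6mYdmVVVURDMzIiERERESIiIzREQzM0V4q7u7u7u8zMuqmHZlVVREREMiERERERIiIiM0RDMzRWiau7u7zMzMy6qZh2VVVEREQyIRERERIiIiIjREMzM0V4mqu7zMzMy6qZmHZmVUREMzIREREREiIiIiM0MzMzRWeJmqvM3Mu6qZmZh2ZVRDMzIhERERERIiIiM0QzMzNEVniZq8zMu6qqqqmHZmZEMyIiERERERESIiIzMzMzNERVZ4mavMy6qqqqqph2ZlRDIiEREREREREREiMzM0RFVVVneJq8zLqqqqqrqHZmVUMiERERERERERERIjM0VVVlVmd4mrzMu6qqqquph2dlVDIRERERERERERESI0VWZmZmZ3eKvMy7uqqqq7qHd2ZUMhEREREREREREREjRWd3dmZmd4m8y7u6qqqruph3d2VCERERERERERERESNFZ4d2ZmZniau7u7qqqqu6mHeHdkMhERERERERERERI1Z3iHd3d2Z5q7u7uqqqqrqYh4h3VDIREREREREREREkVniIh3d3Znmru7u6qqqqqpiIiIdlQhEREREREREREjRWeIiIiHd3eau7u7qqqqqqmIeIh3ZTIRESIiIhEREjRFZ4iZiIh3eJqqu7uqqqqqqYh4iHd2QyERIiIiERESNFZniJmYiHeImqqqqqqqqqqpiHd3d3ZTIRIiIiIRERI0VneImZiIiImZmZmaqqqpqpmHd3d2ZlMiEiIiIREREjRWZ4iZiIiIiZiIiZmqqpmZmId3d2ZlQyIiIiIhERESNFZniJmIiIiIiIiImaqqmZmYd3"/>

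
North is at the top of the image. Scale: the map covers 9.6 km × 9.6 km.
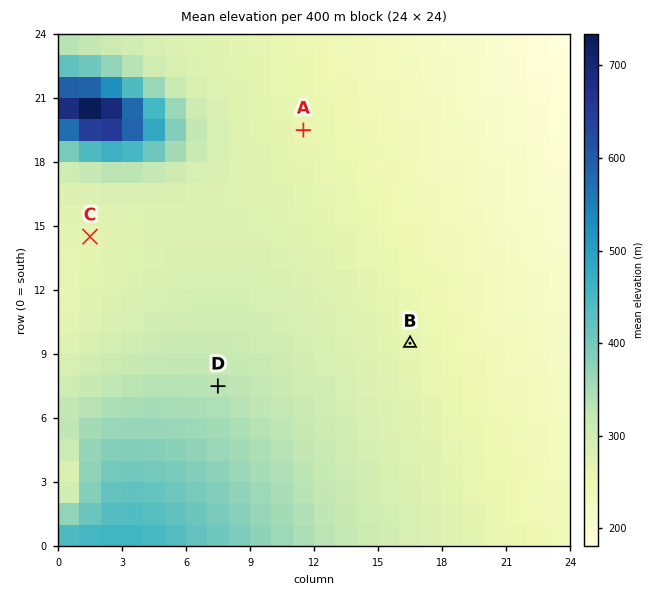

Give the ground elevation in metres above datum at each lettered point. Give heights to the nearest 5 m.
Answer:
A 260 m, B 260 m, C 270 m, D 330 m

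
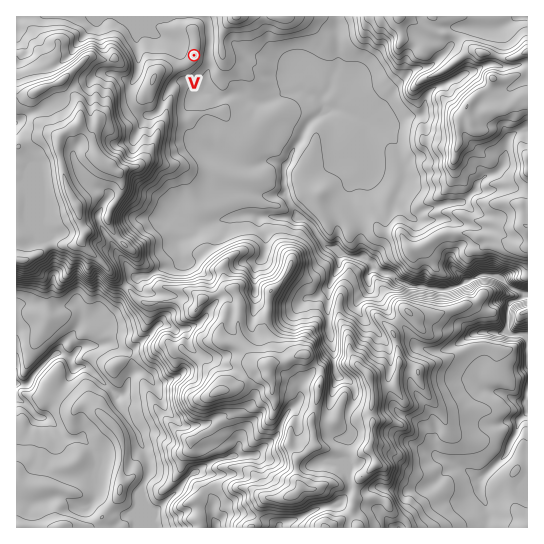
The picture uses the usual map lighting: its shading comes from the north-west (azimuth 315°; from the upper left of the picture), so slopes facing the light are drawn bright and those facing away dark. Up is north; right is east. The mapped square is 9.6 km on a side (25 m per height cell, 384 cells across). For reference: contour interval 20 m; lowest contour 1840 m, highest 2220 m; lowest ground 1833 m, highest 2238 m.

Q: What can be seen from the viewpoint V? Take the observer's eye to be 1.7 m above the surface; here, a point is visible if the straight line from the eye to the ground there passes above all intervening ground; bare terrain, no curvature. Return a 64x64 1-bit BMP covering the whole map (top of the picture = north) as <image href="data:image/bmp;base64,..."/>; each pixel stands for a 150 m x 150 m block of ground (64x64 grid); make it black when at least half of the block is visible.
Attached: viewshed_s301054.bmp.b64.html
<image width="64" height="64" href="data:image/bmp;base64,Qk0+AgAAAAAAAD4AAAAoAAAAQAAAAEAAAAABAAEAAAAAAAACAAATCwAAEwsAAAIAAAAAAAAA////AAAAAAAAAAAAAAAAAAAAAAAAAAAAAAAAAAAAAAAAAAAAAAAAAAAAAAAAAAAAAAAAAAAAAAAAAAAAAAAAAAAAAAAAAAAAAAAAAAAAAAAAAAAAAAAAAAAAAAAAAAAAAAAAAAAAAAAAAAAAAAAAAAAAAAAAAAAAAAAAAAAAAAAAAAAAAAAAAAAAAAAAAAAAAAAAwAAAAAAAAAAAAAEAAAAAAAAACQAAAAAABwA9AAAAAAAH4H8AAAAAAAP4XwAAAAAAY5heAAAAAADDAH8AAAAAAEIA/wAAAAAAQgDfAAAAAABDAB/+AAABgAMAj/gAAAADgwCHgAAAAP//gMQAAAAAP3vA4AAAAAAHwcJAgAAAAAHh4wGAAAABB/HwAYAGAAID//gB4A8AAAP/+Eu4/wAAA//yX///AAAACAJ//38AAAGABn/f8gAAAfOMfvA+AAAB/Bz++AAAAAHAP/78AAAAAf8///4AAAQB/z///gAADz/4H//+AAA///gf//4AAD///Y///gAAJv//z//+AAAP///H//4AAD///+f//gAAuHH/8///AACwcf///88AAIBw////z4ABAHBf8f/AwAOAYH4AP8AgA4AwYAAP8BABBDhAAAc8AAAGfEAAB2IAAA76QAAPIMAADv5AAD8AAAAP/kAAPwAAAA/8fOA/AAAAD8BxwD8AAA=="/>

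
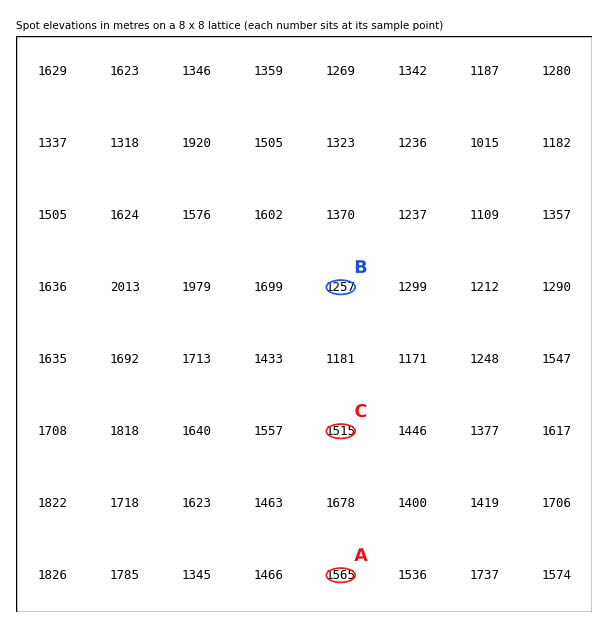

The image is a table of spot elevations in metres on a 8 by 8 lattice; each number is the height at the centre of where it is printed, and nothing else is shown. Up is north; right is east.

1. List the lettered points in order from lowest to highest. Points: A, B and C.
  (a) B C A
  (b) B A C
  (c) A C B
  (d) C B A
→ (a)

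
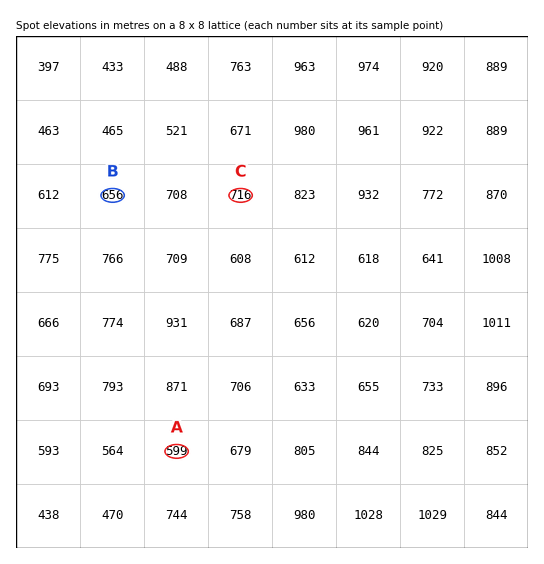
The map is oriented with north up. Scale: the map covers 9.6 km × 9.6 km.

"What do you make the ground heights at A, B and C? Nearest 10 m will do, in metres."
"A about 600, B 660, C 720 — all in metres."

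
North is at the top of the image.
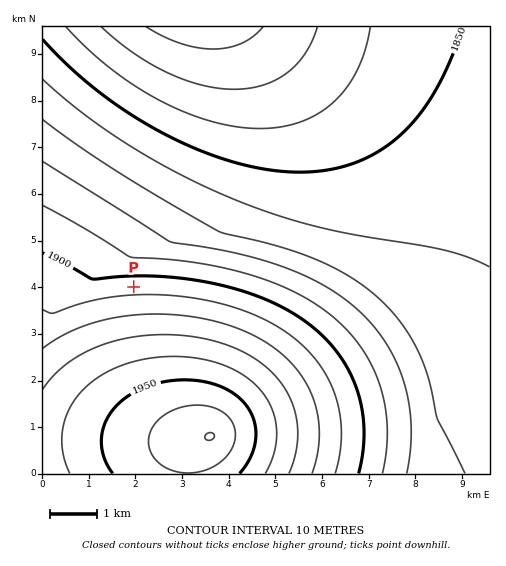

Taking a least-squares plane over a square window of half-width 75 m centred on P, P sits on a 1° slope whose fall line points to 358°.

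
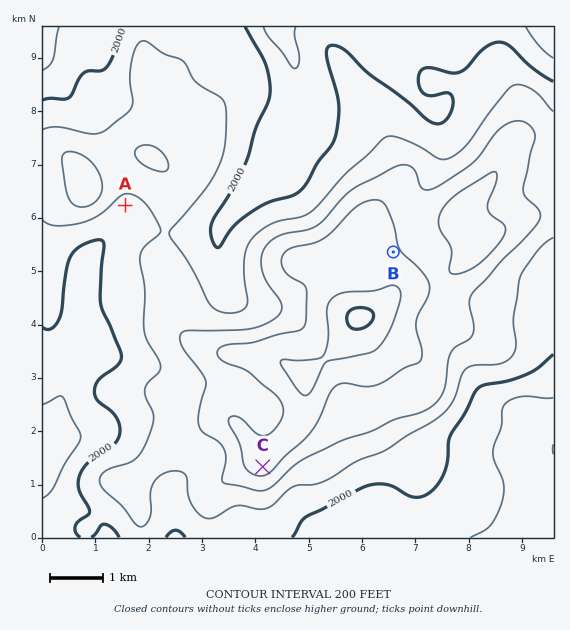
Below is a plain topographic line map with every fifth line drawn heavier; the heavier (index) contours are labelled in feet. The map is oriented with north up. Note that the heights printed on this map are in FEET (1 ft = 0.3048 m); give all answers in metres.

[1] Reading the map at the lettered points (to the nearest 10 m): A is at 650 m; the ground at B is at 810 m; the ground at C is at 820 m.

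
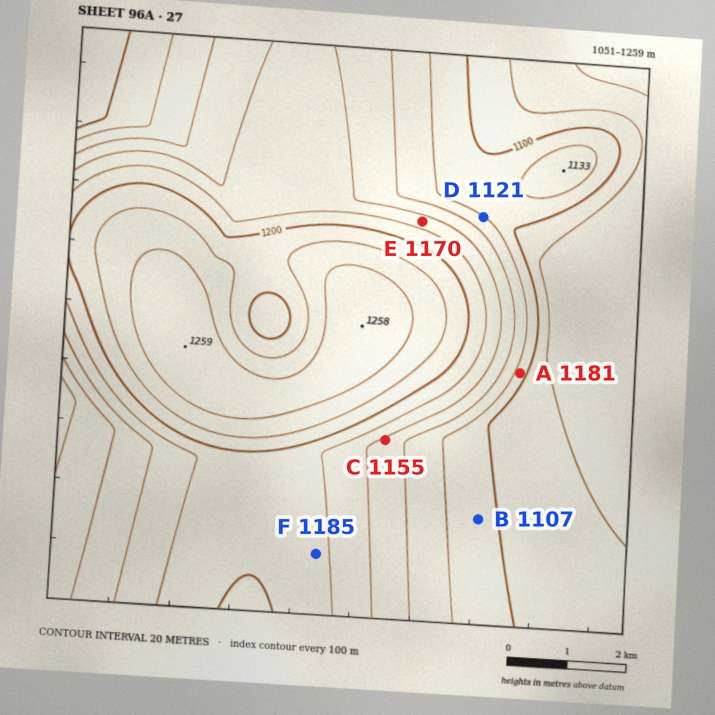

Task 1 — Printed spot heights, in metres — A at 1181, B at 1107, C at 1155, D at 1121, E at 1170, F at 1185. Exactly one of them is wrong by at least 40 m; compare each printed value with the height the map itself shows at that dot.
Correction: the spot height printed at A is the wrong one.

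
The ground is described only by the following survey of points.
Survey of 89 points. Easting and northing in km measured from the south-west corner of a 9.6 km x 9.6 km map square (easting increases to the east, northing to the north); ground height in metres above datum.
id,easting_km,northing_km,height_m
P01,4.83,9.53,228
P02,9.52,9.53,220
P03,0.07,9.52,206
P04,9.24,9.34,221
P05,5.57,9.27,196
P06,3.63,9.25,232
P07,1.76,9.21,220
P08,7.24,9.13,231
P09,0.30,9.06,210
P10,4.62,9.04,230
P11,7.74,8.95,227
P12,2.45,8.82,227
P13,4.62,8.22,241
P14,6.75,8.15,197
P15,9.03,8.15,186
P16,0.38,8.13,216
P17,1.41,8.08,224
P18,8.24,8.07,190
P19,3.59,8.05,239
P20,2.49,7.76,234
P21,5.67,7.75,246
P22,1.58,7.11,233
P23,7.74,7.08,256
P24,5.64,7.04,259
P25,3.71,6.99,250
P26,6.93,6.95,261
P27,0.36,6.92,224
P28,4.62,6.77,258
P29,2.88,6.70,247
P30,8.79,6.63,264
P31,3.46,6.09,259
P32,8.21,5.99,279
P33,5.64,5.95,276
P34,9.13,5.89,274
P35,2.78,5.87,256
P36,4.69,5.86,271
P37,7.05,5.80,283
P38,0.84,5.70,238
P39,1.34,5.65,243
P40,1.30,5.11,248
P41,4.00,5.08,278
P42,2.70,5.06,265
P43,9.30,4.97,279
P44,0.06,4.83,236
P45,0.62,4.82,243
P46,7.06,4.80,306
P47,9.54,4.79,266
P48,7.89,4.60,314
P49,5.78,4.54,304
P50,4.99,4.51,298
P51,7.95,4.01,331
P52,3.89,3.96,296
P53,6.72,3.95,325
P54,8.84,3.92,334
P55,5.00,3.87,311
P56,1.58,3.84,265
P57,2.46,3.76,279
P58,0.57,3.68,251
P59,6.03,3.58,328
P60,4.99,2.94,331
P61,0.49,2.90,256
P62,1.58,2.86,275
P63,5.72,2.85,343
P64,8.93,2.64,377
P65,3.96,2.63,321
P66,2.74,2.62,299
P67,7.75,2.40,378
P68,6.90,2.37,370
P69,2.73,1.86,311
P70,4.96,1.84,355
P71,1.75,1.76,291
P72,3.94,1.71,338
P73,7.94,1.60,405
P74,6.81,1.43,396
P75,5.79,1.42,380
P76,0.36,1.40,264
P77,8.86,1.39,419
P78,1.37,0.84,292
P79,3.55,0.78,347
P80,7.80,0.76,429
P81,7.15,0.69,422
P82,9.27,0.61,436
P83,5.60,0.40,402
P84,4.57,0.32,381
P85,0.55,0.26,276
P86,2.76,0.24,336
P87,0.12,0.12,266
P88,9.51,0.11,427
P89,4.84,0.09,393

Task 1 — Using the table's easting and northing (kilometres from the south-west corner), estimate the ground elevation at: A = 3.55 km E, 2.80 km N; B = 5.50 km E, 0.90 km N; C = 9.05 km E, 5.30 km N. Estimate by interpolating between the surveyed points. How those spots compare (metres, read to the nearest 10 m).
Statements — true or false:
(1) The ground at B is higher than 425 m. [false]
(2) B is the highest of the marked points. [true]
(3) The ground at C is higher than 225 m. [true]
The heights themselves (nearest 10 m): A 310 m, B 390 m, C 290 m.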